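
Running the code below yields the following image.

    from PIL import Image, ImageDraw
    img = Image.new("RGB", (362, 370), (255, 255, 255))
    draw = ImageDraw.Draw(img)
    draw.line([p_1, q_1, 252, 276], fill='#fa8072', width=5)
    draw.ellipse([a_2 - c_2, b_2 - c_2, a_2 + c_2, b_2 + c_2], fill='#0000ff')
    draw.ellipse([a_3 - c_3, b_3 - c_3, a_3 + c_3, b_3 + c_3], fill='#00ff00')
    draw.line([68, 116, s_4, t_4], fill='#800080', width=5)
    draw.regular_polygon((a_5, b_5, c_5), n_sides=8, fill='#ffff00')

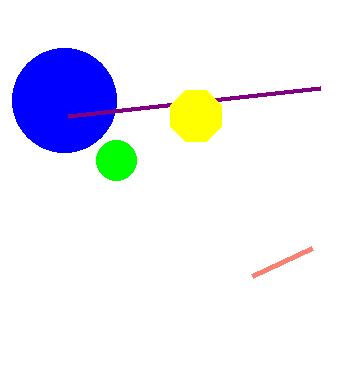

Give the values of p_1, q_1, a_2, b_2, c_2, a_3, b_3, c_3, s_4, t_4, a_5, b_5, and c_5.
p_1 = 312; q_1 = 248; a_2 = 64; b_2 = 100; c_2 = 52; a_3 = 116; b_3 = 160; c_3 = 20; s_4 = 320; t_4 = 88; a_5 = 196; b_5 = 116; c_5 = 28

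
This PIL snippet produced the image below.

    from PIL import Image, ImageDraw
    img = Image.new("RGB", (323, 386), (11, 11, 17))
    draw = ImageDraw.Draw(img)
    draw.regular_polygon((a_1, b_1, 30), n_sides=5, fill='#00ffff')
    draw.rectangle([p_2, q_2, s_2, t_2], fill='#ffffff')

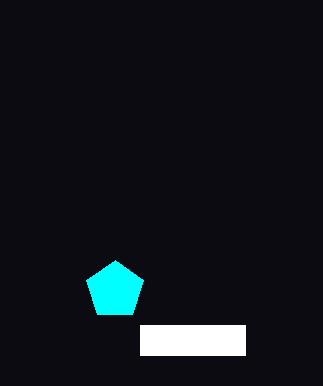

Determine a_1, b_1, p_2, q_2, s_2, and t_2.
a_1 = 115; b_1 = 290; p_2 = 140; q_2 = 325; s_2 = 245; t_2 = 355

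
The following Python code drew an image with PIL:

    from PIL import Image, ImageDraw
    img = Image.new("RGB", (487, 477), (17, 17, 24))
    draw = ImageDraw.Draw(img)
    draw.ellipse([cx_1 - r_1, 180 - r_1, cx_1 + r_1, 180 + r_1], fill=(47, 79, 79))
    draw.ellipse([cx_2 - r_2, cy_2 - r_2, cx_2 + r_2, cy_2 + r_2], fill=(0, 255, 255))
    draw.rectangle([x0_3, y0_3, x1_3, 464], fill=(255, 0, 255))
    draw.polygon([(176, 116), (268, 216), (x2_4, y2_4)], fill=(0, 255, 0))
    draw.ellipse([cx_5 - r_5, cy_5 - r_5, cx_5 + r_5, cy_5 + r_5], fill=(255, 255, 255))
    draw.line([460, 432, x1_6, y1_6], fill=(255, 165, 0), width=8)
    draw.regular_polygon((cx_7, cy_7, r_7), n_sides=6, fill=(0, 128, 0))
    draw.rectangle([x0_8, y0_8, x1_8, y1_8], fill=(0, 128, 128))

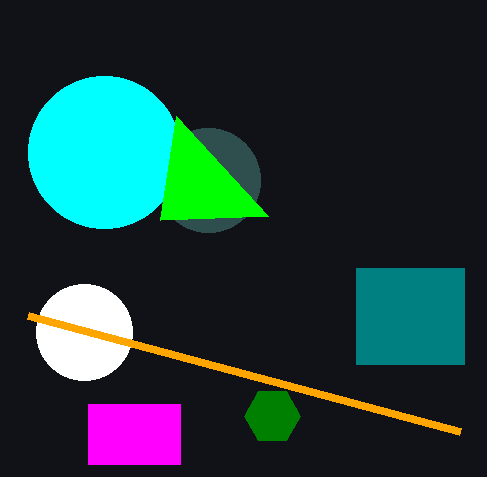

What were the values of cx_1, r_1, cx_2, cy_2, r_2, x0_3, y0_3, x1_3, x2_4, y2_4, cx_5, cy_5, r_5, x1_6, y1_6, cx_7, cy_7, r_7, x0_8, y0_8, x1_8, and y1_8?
cx_1 = 208; r_1 = 52; cx_2 = 104; cy_2 = 152; r_2 = 76; x0_3 = 88; y0_3 = 404; x1_3 = 180; x2_4 = 160; y2_4 = 220; cx_5 = 84; cy_5 = 332; r_5 = 48; x1_6 = 28; y1_6 = 316; cx_7 = 272; cy_7 = 416; r_7 = 28; x0_8 = 356; y0_8 = 268; x1_8 = 464; y1_8 = 364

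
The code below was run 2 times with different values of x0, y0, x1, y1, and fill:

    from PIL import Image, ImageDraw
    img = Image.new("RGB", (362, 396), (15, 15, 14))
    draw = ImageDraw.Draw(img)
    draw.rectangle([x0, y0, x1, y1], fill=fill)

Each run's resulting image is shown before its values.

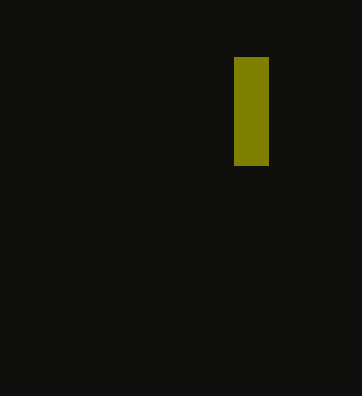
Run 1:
x0 = 234, y0 = 57, x1 = 268, y1 = 165, fill = 'olive'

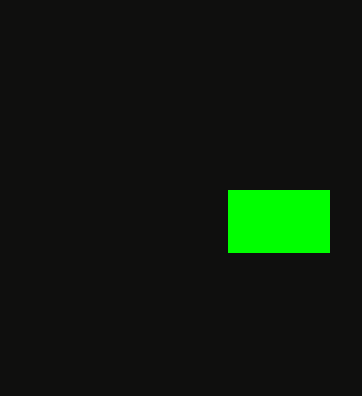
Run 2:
x0 = 228; y0 = 190; x1 = 329; y1 = 252; fill = 'lime'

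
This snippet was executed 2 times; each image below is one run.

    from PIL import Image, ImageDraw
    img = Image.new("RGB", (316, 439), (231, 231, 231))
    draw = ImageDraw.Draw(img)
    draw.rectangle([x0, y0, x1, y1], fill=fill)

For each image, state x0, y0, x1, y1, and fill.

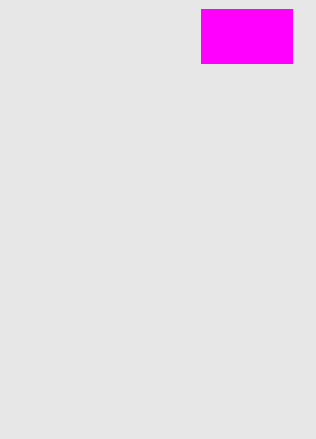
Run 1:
x0 = 201; y0 = 9; x1 = 292; y1 = 63; fill = 'magenta'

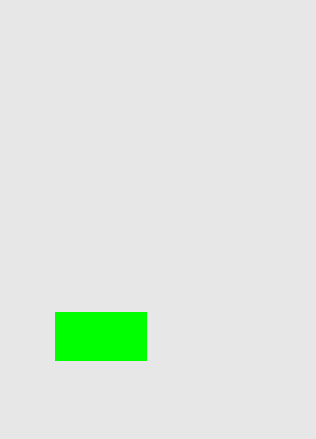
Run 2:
x0 = 55, y0 = 312, x1 = 146, y1 = 360, fill = 'lime'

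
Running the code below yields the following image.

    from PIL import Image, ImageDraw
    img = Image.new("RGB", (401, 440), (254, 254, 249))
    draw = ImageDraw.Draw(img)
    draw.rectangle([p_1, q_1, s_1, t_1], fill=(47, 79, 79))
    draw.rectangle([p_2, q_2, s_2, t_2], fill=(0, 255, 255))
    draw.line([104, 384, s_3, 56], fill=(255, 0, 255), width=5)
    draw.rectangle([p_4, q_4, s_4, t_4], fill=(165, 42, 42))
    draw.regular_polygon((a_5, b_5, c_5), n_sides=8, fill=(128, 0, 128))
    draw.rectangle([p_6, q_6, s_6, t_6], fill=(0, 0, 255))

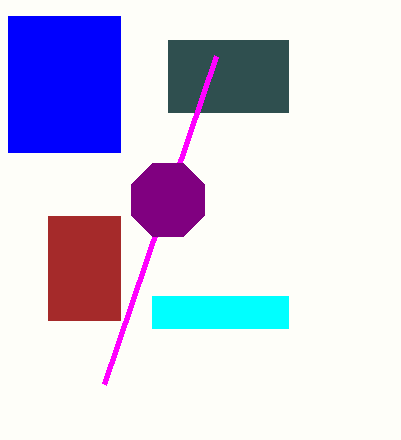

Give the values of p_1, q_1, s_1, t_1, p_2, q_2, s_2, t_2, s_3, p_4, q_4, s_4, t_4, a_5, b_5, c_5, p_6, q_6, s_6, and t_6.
p_1 = 168
q_1 = 40
s_1 = 288
t_1 = 112
p_2 = 152
q_2 = 296
s_2 = 288
t_2 = 328
s_3 = 216
p_4 = 48
q_4 = 216
s_4 = 120
t_4 = 320
a_5 = 168
b_5 = 200
c_5 = 40
p_6 = 8
q_6 = 16
s_6 = 120
t_6 = 152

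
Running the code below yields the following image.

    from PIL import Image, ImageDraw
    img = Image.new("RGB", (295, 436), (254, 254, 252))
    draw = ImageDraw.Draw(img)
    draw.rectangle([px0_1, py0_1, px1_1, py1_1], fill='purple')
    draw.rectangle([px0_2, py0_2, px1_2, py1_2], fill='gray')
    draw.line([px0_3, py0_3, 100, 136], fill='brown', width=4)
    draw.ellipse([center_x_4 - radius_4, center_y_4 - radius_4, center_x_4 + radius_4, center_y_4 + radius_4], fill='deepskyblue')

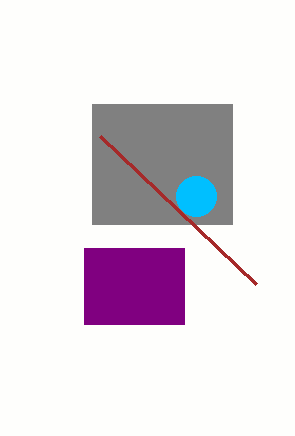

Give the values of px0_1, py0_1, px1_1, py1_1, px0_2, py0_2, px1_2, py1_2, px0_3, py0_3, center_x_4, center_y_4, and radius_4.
px0_1 = 84; py0_1 = 248; px1_1 = 184; py1_1 = 324; px0_2 = 92; py0_2 = 104; px1_2 = 232; py1_2 = 224; px0_3 = 256; py0_3 = 284; center_x_4 = 196; center_y_4 = 196; radius_4 = 20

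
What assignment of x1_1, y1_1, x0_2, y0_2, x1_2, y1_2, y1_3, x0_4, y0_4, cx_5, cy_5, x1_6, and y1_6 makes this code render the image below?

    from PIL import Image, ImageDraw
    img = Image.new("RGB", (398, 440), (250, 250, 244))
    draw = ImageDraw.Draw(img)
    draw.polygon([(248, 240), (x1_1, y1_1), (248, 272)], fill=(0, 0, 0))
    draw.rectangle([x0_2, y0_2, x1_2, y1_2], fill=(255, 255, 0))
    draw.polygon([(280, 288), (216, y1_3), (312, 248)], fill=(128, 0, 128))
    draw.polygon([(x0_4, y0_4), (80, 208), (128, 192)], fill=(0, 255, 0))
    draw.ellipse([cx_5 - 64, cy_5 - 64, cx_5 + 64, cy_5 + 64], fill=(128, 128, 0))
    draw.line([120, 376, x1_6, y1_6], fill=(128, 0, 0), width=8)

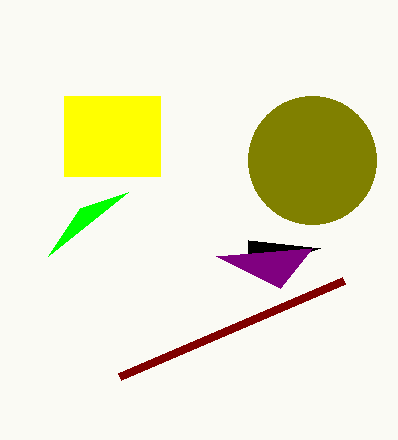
x1_1 = 320; y1_1 = 248; x0_2 = 64; y0_2 = 96; x1_2 = 160; y1_2 = 176; y1_3 = 256; x0_4 = 48; y0_4 = 256; cx_5 = 312; cy_5 = 160; x1_6 = 344; y1_6 = 280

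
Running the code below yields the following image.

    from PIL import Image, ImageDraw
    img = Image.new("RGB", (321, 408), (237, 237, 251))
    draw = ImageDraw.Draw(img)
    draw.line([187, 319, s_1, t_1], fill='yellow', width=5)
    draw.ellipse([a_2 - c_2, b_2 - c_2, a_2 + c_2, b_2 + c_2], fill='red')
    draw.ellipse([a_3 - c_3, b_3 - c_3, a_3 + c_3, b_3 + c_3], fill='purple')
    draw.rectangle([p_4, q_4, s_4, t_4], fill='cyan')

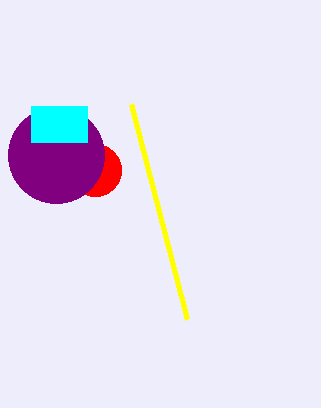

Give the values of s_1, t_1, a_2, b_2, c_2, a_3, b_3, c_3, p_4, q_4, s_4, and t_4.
s_1 = 131
t_1 = 104
a_2 = 95
b_2 = 170
c_2 = 26
a_3 = 56
b_3 = 155
c_3 = 48
p_4 = 31
q_4 = 106
s_4 = 87
t_4 = 142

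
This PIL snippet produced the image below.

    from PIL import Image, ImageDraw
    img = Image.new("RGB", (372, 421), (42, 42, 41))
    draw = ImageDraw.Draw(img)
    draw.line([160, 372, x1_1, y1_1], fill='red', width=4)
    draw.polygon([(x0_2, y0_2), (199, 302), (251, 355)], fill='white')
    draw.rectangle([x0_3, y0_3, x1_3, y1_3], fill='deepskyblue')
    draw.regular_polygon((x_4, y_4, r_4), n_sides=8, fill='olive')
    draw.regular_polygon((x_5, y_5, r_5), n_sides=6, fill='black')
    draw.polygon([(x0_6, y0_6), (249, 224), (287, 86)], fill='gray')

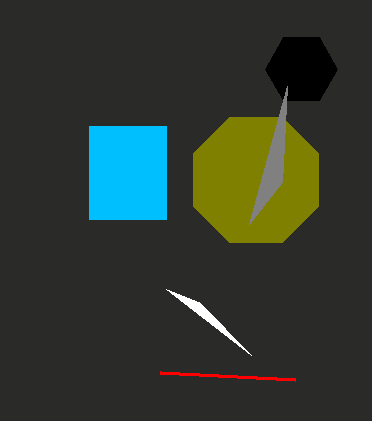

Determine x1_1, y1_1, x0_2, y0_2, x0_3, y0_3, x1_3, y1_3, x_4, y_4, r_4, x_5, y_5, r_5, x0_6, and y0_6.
x1_1 = 295; y1_1 = 379; x0_2 = 166; y0_2 = 289; x0_3 = 89; y0_3 = 126; x1_3 = 166; y1_3 = 219; x_4 = 256; y_4 = 180; r_4 = 68; x_5 = 301; y_5 = 69; r_5 = 36; x0_6 = 282; y0_6 = 182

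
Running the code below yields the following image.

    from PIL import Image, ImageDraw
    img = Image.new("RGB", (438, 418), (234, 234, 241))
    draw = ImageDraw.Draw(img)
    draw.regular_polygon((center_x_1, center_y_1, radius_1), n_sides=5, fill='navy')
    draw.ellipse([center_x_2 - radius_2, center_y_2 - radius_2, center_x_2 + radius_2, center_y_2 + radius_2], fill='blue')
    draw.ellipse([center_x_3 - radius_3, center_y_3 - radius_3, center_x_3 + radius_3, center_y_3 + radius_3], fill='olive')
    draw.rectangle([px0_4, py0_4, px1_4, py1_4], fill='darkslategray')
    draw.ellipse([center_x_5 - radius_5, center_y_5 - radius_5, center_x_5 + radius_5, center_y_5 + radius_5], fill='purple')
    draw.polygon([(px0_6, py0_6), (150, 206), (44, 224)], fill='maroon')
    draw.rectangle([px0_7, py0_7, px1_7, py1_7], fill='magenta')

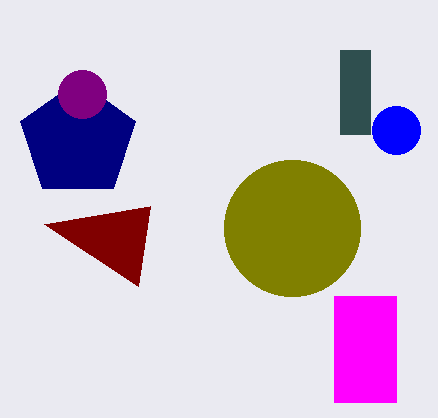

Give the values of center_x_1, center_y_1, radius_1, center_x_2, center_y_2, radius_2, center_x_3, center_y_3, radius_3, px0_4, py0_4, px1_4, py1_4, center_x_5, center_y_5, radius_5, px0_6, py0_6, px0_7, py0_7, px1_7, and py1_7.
center_x_1 = 78; center_y_1 = 140; radius_1 = 60; center_x_2 = 396; center_y_2 = 130; radius_2 = 24; center_x_3 = 292; center_y_3 = 228; radius_3 = 68; px0_4 = 340; py0_4 = 50; px1_4 = 370; py1_4 = 134; center_x_5 = 82; center_y_5 = 94; radius_5 = 24; px0_6 = 138; py0_6 = 286; px0_7 = 334; py0_7 = 296; px1_7 = 396; py1_7 = 402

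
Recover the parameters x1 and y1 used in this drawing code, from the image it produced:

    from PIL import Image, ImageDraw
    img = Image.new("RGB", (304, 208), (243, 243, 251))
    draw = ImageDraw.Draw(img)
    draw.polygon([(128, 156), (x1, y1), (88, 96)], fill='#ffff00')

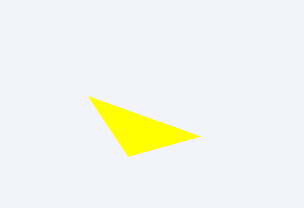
x1 = 200
y1 = 136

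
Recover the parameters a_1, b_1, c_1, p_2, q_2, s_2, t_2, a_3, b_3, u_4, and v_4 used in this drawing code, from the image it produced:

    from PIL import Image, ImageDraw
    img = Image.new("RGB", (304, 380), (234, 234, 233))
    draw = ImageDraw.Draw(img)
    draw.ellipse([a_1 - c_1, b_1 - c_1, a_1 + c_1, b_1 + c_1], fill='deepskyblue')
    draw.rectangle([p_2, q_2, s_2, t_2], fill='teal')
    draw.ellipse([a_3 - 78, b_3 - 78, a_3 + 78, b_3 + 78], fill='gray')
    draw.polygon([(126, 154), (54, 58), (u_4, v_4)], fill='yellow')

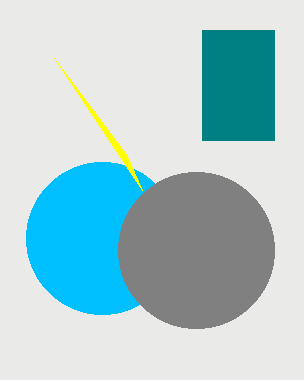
a_1 = 102; b_1 = 238; c_1 = 76; p_2 = 202; q_2 = 30; s_2 = 274; t_2 = 140; a_3 = 196; b_3 = 250; u_4 = 142; v_4 = 190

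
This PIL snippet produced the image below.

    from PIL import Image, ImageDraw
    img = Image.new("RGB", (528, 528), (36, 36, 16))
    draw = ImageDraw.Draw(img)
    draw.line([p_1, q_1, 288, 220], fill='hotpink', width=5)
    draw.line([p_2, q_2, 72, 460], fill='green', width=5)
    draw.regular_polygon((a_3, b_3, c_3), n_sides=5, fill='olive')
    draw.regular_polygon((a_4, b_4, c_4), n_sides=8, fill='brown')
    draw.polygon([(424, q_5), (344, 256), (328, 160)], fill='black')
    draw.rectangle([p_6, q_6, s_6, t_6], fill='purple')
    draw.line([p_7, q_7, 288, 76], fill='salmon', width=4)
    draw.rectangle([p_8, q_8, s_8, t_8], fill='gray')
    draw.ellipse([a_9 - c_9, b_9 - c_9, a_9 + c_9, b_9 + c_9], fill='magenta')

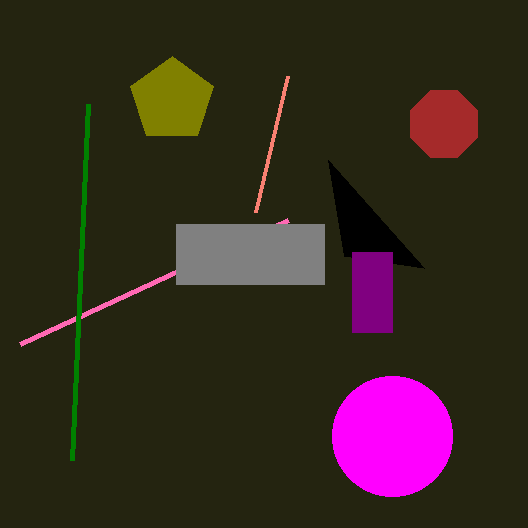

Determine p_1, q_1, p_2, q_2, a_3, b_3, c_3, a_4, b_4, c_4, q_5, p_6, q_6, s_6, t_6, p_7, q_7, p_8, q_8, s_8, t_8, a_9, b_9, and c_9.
p_1 = 20
q_1 = 344
p_2 = 88
q_2 = 104
a_3 = 172
b_3 = 100
c_3 = 44
a_4 = 444
b_4 = 124
c_4 = 36
q_5 = 268
p_6 = 352
q_6 = 252
s_6 = 392
t_6 = 332
p_7 = 256
q_7 = 212
p_8 = 176
q_8 = 224
s_8 = 324
t_8 = 284
a_9 = 392
b_9 = 436
c_9 = 60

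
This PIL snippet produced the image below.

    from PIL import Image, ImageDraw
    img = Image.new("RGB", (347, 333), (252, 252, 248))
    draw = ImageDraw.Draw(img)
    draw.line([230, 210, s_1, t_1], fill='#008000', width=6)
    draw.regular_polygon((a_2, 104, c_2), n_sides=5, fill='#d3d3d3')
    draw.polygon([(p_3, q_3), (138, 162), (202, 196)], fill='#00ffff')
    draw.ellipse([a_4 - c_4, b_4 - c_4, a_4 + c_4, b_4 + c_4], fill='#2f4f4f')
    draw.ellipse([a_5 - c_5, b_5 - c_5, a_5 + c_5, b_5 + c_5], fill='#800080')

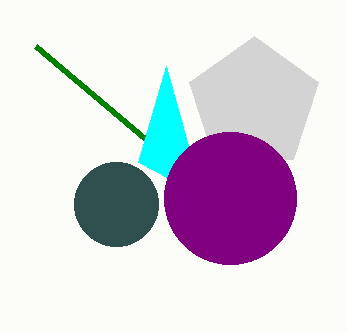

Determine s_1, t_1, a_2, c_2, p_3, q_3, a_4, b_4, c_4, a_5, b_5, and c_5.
s_1 = 36; t_1 = 46; a_2 = 254; c_2 = 68; p_3 = 166; q_3 = 66; a_4 = 116; b_4 = 204; c_4 = 42; a_5 = 230; b_5 = 198; c_5 = 66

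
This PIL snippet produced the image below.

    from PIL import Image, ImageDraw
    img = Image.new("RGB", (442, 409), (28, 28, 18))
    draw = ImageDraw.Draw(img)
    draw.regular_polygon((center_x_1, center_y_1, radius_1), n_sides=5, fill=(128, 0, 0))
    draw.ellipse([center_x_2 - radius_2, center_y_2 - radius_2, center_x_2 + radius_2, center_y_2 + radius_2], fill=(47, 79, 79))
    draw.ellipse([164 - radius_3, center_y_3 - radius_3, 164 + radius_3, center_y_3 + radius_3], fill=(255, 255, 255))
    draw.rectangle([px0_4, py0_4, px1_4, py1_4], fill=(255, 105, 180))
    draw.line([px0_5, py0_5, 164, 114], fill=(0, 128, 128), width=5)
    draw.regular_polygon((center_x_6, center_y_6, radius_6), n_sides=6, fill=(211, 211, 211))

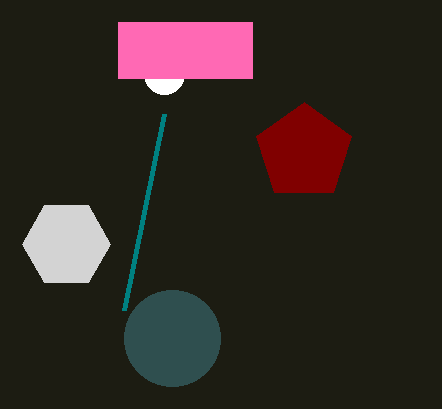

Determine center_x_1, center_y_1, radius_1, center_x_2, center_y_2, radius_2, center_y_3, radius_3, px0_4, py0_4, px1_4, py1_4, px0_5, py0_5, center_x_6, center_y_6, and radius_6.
center_x_1 = 304
center_y_1 = 152
radius_1 = 50
center_x_2 = 172
center_y_2 = 338
radius_2 = 48
center_y_3 = 74
radius_3 = 20
px0_4 = 118
py0_4 = 22
px1_4 = 252
py1_4 = 78
px0_5 = 124
py0_5 = 310
center_x_6 = 66
center_y_6 = 244
radius_6 = 44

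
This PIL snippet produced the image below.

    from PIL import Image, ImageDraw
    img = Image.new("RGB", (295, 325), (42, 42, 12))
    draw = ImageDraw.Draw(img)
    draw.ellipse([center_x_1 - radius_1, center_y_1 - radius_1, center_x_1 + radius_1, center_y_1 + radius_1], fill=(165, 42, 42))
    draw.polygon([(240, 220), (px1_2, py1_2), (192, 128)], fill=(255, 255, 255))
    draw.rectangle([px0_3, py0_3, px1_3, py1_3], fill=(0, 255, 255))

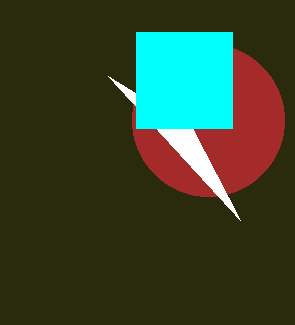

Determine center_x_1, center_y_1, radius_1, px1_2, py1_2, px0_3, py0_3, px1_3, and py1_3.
center_x_1 = 208; center_y_1 = 120; radius_1 = 76; px1_2 = 108; py1_2 = 76; px0_3 = 136; py0_3 = 32; px1_3 = 232; py1_3 = 128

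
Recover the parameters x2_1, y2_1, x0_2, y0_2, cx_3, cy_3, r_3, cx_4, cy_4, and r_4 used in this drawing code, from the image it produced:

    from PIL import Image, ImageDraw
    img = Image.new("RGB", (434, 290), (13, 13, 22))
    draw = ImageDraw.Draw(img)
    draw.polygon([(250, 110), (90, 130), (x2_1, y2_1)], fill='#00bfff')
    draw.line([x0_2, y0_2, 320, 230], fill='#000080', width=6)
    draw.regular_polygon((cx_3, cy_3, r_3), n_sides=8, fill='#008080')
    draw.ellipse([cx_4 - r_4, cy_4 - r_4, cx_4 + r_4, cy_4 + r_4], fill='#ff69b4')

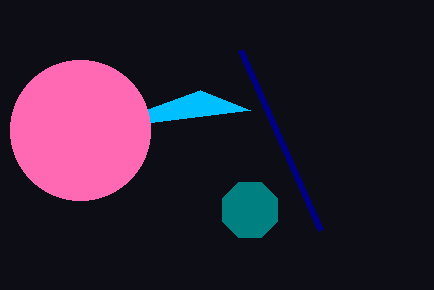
x2_1 = 200
y2_1 = 90
x0_2 = 240
y0_2 = 50
cx_3 = 250
cy_3 = 210
r_3 = 30
cx_4 = 80
cy_4 = 130
r_4 = 70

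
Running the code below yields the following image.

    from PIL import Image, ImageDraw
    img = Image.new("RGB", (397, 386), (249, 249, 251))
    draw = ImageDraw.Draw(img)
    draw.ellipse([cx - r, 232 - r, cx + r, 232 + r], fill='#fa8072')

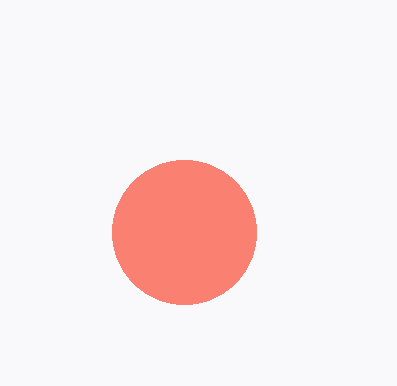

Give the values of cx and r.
cx = 184; r = 72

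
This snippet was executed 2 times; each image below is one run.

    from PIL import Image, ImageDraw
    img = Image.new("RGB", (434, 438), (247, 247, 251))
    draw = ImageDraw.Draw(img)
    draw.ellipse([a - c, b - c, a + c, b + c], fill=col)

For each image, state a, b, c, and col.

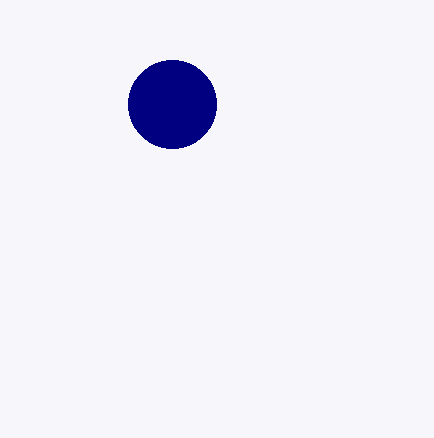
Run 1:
a = 172
b = 104
c = 44
col = 'navy'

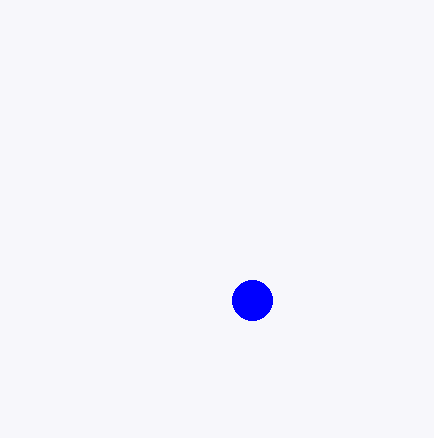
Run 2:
a = 252
b = 300
c = 20
col = 'blue'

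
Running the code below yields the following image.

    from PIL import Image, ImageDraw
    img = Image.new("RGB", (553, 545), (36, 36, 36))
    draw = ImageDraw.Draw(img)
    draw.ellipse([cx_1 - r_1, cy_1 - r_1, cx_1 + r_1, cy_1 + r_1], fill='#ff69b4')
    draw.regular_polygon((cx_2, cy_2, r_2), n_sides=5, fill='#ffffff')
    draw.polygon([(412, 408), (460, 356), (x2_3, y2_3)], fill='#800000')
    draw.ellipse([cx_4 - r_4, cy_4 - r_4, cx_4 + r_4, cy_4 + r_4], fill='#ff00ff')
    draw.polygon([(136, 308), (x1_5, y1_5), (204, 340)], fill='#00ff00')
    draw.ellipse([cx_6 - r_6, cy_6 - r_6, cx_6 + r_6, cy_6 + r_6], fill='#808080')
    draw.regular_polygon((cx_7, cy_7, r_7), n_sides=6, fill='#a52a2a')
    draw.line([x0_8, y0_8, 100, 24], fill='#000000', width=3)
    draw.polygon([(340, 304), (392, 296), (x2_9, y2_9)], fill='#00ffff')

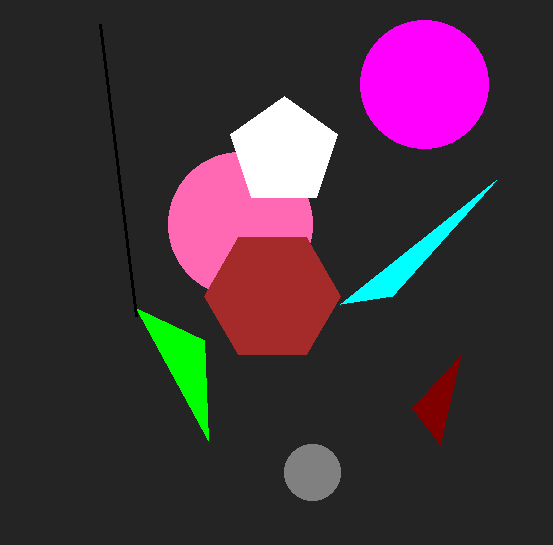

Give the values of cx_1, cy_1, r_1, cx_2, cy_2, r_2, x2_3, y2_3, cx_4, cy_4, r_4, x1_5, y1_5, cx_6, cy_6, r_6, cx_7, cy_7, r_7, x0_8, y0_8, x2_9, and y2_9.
cx_1 = 240
cy_1 = 224
r_1 = 72
cx_2 = 284
cy_2 = 152
r_2 = 56
x2_3 = 440
y2_3 = 444
cx_4 = 424
cy_4 = 84
r_4 = 64
x1_5 = 208
y1_5 = 440
cx_6 = 312
cy_6 = 472
r_6 = 28
cx_7 = 272
cy_7 = 296
r_7 = 68
x0_8 = 136
y0_8 = 316
x2_9 = 496
y2_9 = 180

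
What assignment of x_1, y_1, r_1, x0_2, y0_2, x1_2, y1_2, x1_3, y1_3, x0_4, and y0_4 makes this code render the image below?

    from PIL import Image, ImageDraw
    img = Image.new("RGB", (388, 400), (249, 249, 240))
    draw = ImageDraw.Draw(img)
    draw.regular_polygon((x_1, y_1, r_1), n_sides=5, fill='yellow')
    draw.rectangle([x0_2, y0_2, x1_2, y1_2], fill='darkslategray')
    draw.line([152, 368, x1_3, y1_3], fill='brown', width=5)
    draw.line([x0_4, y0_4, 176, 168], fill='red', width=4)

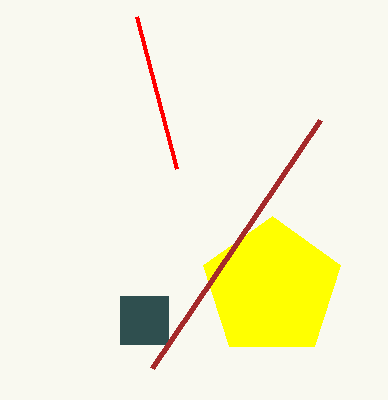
x_1 = 272; y_1 = 288; r_1 = 72; x0_2 = 120; y0_2 = 296; x1_2 = 168; y1_2 = 344; x1_3 = 320; y1_3 = 120; x0_4 = 136; y0_4 = 16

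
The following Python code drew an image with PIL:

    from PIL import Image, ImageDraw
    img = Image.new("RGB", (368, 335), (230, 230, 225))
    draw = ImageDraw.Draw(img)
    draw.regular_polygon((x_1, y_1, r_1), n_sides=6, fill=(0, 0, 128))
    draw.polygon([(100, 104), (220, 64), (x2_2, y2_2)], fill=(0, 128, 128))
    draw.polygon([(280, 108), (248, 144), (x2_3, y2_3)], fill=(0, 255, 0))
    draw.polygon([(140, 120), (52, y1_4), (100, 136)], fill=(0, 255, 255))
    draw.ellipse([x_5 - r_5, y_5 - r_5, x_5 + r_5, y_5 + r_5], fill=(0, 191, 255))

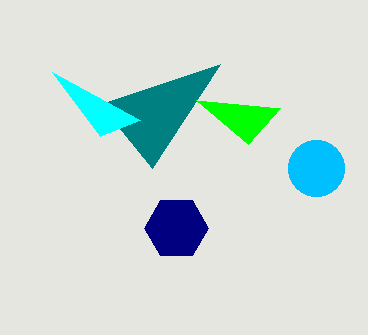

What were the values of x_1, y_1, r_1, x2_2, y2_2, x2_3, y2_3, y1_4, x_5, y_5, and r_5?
x_1 = 176; y_1 = 228; r_1 = 32; x2_2 = 152; y2_2 = 168; x2_3 = 196; y2_3 = 100; y1_4 = 72; x_5 = 316; y_5 = 168; r_5 = 28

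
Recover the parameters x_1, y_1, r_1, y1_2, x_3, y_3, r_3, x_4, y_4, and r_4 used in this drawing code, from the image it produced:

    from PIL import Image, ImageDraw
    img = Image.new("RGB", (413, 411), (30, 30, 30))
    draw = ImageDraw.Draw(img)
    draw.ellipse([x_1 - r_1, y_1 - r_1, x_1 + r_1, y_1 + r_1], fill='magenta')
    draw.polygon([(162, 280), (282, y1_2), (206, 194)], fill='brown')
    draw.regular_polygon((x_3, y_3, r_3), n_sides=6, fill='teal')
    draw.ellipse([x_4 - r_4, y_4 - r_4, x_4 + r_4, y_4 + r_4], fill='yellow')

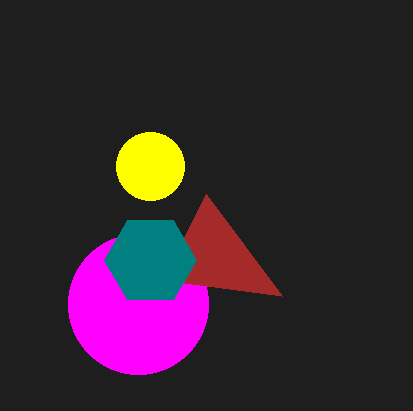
x_1 = 138, y_1 = 304, r_1 = 70, y1_2 = 296, x_3 = 150, y_3 = 260, r_3 = 46, x_4 = 150, y_4 = 166, r_4 = 34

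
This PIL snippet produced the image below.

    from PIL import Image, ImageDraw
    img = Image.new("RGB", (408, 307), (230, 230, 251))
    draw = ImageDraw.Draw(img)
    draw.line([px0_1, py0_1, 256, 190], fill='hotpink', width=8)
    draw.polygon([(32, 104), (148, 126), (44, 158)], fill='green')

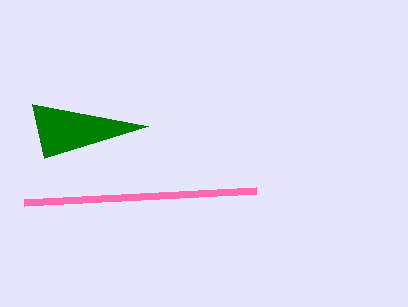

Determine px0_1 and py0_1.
px0_1 = 24; py0_1 = 202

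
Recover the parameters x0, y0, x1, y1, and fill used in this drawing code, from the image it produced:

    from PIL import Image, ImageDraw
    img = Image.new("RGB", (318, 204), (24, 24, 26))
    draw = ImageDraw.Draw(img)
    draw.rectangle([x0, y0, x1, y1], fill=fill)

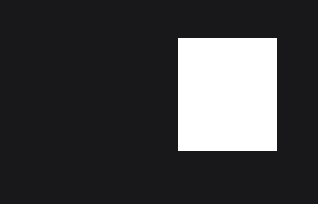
x0 = 178
y0 = 38
x1 = 276
y1 = 150
fill = 'white'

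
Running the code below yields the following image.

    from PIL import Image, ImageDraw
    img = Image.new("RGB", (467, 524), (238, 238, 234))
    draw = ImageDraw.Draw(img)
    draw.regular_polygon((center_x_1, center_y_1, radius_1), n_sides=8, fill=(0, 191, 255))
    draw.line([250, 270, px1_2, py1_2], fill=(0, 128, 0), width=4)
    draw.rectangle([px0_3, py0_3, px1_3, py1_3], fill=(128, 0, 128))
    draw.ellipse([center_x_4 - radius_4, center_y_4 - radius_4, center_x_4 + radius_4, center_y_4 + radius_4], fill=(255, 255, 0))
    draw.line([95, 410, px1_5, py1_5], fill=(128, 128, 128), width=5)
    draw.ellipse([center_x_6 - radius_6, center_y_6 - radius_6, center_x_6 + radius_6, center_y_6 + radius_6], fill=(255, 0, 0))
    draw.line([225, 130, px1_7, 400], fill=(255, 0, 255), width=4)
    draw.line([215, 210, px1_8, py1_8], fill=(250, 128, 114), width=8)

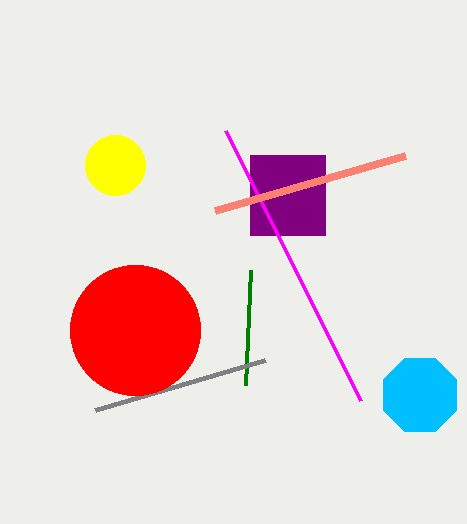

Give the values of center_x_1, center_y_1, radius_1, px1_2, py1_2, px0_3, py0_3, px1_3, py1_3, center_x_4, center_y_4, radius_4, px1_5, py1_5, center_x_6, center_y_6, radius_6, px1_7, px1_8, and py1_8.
center_x_1 = 420
center_y_1 = 395
radius_1 = 40
px1_2 = 245
py1_2 = 385
px0_3 = 250
py0_3 = 155
px1_3 = 325
py1_3 = 235
center_x_4 = 115
center_y_4 = 165
radius_4 = 30
px1_5 = 265
py1_5 = 360
center_x_6 = 135
center_y_6 = 330
radius_6 = 65
px1_7 = 360
px1_8 = 405
py1_8 = 155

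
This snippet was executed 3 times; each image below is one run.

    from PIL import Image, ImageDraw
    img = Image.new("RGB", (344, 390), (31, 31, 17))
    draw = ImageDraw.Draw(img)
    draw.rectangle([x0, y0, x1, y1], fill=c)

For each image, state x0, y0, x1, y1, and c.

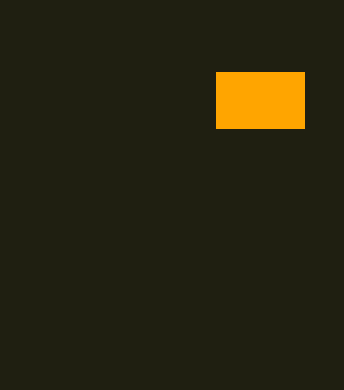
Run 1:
x0 = 216; y0 = 72; x1 = 304; y1 = 128; c = 'orange'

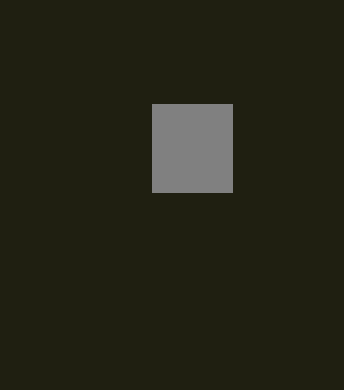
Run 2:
x0 = 152
y0 = 104
x1 = 232
y1 = 192
c = 'gray'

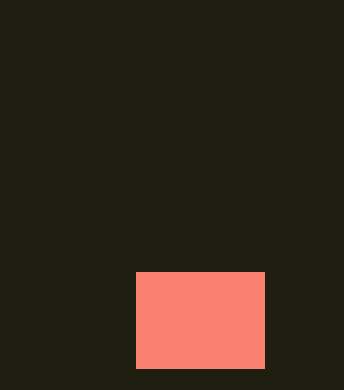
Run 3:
x0 = 136, y0 = 272, x1 = 264, y1 = 368, c = 'salmon'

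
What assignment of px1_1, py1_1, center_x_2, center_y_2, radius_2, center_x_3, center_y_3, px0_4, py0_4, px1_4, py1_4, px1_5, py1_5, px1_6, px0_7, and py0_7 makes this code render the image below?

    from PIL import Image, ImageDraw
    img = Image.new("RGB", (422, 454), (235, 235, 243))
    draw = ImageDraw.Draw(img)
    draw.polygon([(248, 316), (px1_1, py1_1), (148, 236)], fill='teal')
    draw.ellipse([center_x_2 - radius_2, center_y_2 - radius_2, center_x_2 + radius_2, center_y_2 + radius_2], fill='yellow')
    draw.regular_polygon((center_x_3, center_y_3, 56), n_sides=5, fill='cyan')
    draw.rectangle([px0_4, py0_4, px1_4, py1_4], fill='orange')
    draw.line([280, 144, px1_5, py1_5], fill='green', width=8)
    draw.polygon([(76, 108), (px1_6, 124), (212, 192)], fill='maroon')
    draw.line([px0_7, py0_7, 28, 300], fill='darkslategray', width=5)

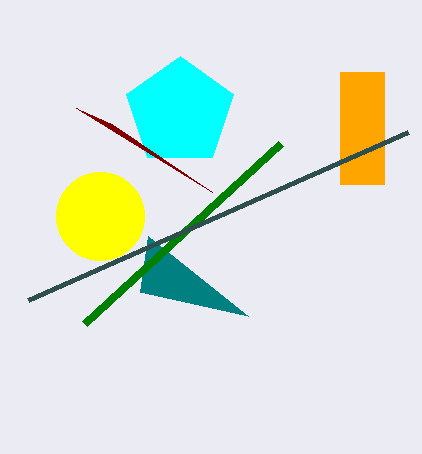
px1_1 = 140, py1_1 = 292, center_x_2 = 100, center_y_2 = 216, radius_2 = 44, center_x_3 = 180, center_y_3 = 112, px0_4 = 340, py0_4 = 72, px1_4 = 384, py1_4 = 184, px1_5 = 84, py1_5 = 324, px1_6 = 112, px0_7 = 408, py0_7 = 132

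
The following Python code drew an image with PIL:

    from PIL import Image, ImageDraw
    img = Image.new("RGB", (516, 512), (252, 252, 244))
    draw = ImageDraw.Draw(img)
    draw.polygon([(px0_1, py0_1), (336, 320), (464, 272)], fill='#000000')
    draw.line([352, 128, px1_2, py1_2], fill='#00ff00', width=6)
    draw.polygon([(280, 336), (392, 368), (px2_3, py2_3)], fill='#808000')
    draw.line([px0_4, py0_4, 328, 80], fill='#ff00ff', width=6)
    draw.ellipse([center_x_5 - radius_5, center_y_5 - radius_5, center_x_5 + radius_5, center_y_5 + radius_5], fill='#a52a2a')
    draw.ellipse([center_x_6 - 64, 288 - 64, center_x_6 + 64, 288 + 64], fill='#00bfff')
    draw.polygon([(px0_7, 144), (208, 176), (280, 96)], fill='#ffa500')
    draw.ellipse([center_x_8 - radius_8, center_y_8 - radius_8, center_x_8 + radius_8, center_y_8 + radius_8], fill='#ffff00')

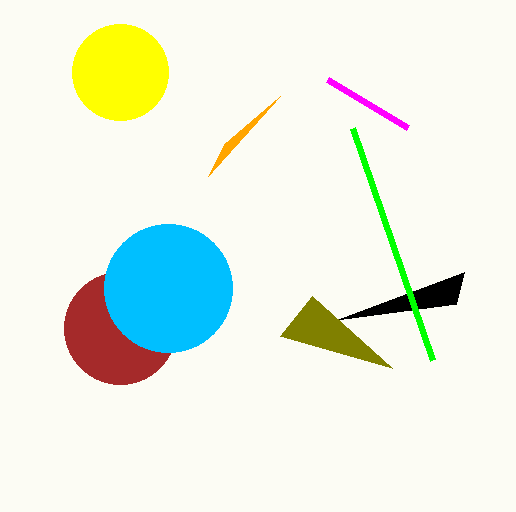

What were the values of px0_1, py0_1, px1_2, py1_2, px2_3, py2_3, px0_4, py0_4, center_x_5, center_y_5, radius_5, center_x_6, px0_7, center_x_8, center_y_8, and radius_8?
px0_1 = 456
py0_1 = 304
px1_2 = 432
py1_2 = 360
px2_3 = 312
py2_3 = 296
px0_4 = 408
py0_4 = 128
center_x_5 = 120
center_y_5 = 328
radius_5 = 56
center_x_6 = 168
px0_7 = 224
center_x_8 = 120
center_y_8 = 72
radius_8 = 48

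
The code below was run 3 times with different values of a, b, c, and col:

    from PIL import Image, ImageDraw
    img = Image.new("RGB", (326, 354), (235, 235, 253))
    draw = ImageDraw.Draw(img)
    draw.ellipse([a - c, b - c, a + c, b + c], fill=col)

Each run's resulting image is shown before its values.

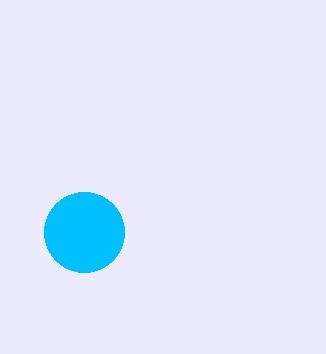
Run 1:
a = 84
b = 232
c = 40
col = 'deepskyblue'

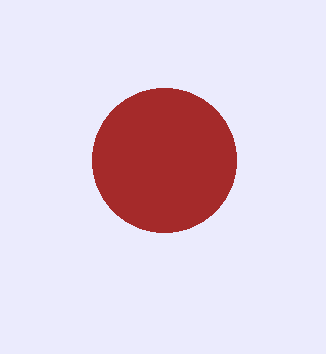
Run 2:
a = 164, b = 160, c = 72, col = 'brown'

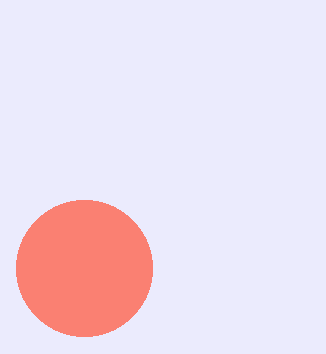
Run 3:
a = 84, b = 268, c = 68, col = 'salmon'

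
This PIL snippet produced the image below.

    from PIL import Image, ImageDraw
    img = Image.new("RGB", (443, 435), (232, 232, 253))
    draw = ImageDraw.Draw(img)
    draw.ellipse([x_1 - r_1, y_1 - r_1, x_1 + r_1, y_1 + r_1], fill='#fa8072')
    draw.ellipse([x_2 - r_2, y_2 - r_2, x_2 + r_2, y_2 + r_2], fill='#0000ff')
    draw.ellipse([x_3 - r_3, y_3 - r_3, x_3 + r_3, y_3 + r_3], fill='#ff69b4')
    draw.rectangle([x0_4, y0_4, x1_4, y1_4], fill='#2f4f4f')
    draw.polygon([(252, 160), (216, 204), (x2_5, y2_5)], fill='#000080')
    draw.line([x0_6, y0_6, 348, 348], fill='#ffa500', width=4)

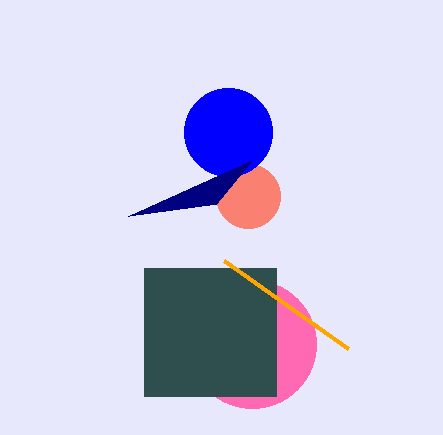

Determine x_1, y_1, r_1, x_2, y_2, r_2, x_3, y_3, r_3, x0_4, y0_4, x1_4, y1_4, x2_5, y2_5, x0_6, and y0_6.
x_1 = 248; y_1 = 196; r_1 = 32; x_2 = 228; y_2 = 132; r_2 = 44; x_3 = 252; y_3 = 344; r_3 = 64; x0_4 = 144; y0_4 = 268; x1_4 = 276; y1_4 = 396; x2_5 = 128; y2_5 = 216; x0_6 = 224; y0_6 = 260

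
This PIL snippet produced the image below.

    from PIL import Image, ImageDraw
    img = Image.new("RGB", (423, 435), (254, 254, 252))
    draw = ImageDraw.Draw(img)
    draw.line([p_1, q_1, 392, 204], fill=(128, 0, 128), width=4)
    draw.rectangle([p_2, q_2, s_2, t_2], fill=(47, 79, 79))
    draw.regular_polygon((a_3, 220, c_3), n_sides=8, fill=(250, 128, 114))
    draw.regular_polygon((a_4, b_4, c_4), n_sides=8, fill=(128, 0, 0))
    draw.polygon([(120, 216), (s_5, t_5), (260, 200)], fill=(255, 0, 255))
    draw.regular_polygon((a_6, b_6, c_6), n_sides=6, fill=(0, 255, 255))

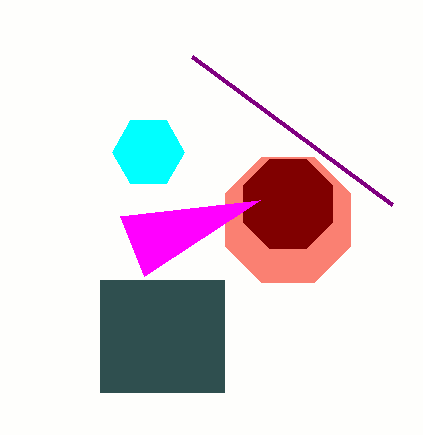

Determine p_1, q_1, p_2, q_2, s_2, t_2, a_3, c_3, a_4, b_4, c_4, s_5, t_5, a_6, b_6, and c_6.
p_1 = 192, q_1 = 56, p_2 = 100, q_2 = 280, s_2 = 224, t_2 = 392, a_3 = 288, c_3 = 68, a_4 = 288, b_4 = 204, c_4 = 48, s_5 = 144, t_5 = 276, a_6 = 148, b_6 = 152, c_6 = 36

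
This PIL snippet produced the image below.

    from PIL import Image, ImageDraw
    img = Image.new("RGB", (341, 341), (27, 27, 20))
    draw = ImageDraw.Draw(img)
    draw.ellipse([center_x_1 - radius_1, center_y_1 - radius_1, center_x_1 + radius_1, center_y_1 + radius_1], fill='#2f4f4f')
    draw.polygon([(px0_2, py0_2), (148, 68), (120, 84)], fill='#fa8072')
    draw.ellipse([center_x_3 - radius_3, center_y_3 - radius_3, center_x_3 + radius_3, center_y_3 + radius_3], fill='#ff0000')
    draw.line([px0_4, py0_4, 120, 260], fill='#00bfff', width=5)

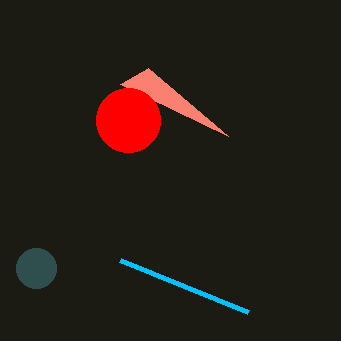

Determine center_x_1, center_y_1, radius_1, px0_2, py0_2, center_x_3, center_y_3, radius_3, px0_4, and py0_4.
center_x_1 = 36, center_y_1 = 268, radius_1 = 20, px0_2 = 228, py0_2 = 136, center_x_3 = 128, center_y_3 = 120, radius_3 = 32, px0_4 = 248, py0_4 = 312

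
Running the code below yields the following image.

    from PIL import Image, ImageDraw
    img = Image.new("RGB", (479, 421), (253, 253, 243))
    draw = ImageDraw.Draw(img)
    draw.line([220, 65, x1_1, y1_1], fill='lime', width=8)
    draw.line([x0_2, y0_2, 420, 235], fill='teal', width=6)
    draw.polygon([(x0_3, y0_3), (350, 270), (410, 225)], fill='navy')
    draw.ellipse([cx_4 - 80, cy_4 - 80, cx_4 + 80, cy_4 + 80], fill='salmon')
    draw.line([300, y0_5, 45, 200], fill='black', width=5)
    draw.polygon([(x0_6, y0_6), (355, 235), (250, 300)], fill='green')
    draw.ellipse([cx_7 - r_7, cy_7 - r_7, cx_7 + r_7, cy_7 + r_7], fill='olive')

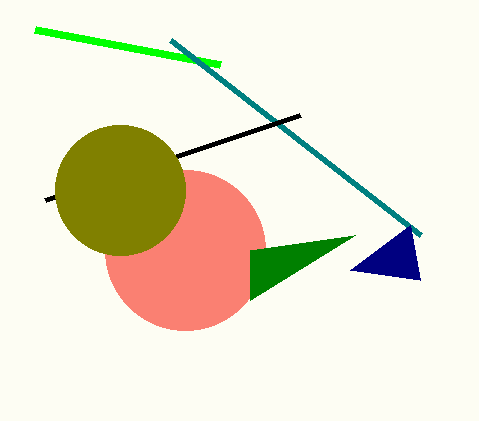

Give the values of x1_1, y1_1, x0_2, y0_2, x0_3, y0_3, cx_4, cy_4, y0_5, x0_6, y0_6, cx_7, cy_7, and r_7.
x1_1 = 35, y1_1 = 30, x0_2 = 170, y0_2 = 40, x0_3 = 420, y0_3 = 280, cx_4 = 185, cy_4 = 250, y0_5 = 115, x0_6 = 250, y0_6 = 250, cx_7 = 120, cy_7 = 190, r_7 = 65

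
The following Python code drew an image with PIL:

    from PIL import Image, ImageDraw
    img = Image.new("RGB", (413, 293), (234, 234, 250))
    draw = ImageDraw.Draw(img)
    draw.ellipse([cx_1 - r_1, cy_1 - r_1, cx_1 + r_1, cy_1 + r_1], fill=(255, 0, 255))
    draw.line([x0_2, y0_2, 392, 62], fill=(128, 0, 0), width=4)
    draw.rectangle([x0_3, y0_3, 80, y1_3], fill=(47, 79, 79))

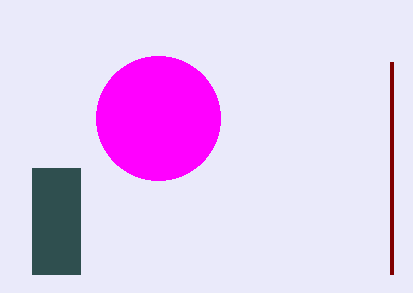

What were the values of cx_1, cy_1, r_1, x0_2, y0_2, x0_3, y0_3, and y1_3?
cx_1 = 158; cy_1 = 118; r_1 = 62; x0_2 = 392; y0_2 = 274; x0_3 = 32; y0_3 = 168; y1_3 = 274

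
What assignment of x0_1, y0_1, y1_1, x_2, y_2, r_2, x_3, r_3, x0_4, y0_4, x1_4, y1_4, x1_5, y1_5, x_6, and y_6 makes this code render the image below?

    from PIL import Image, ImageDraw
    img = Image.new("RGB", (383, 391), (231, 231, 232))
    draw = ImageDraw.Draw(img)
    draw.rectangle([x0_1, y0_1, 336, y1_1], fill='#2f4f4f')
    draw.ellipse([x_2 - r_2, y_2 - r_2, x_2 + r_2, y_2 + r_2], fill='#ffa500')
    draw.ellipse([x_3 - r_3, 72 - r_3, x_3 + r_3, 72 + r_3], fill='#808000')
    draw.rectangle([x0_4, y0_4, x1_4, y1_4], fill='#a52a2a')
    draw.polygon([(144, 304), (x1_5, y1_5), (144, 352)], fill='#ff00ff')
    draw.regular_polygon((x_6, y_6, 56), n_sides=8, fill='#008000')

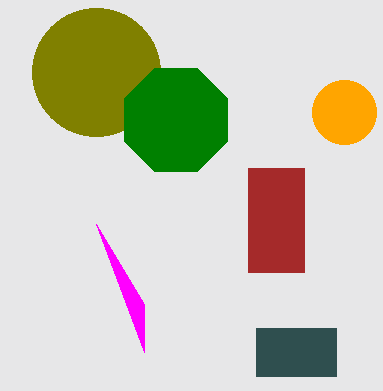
x0_1 = 256
y0_1 = 328
y1_1 = 376
x_2 = 344
y_2 = 112
r_2 = 32
x_3 = 96
r_3 = 64
x0_4 = 248
y0_4 = 168
x1_4 = 304
y1_4 = 272
x1_5 = 96
y1_5 = 224
x_6 = 176
y_6 = 120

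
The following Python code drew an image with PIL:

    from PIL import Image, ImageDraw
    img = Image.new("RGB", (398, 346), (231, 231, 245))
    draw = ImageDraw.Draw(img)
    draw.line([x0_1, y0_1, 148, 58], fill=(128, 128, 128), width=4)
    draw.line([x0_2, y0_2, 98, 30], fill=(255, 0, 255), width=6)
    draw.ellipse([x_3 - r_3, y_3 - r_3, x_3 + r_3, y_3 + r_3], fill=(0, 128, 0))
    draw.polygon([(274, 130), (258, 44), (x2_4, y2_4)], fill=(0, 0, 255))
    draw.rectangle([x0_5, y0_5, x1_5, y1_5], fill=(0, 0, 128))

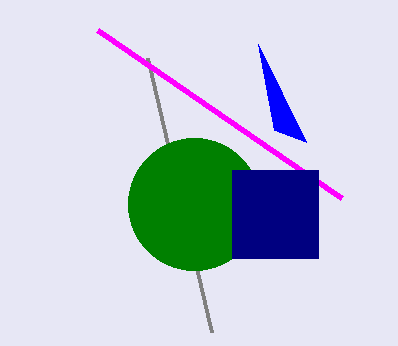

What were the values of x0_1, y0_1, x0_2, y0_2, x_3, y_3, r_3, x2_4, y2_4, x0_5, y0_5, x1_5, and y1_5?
x0_1 = 212
y0_1 = 332
x0_2 = 342
y0_2 = 198
x_3 = 194
y_3 = 204
r_3 = 66
x2_4 = 306
y2_4 = 142
x0_5 = 232
y0_5 = 170
x1_5 = 318
y1_5 = 258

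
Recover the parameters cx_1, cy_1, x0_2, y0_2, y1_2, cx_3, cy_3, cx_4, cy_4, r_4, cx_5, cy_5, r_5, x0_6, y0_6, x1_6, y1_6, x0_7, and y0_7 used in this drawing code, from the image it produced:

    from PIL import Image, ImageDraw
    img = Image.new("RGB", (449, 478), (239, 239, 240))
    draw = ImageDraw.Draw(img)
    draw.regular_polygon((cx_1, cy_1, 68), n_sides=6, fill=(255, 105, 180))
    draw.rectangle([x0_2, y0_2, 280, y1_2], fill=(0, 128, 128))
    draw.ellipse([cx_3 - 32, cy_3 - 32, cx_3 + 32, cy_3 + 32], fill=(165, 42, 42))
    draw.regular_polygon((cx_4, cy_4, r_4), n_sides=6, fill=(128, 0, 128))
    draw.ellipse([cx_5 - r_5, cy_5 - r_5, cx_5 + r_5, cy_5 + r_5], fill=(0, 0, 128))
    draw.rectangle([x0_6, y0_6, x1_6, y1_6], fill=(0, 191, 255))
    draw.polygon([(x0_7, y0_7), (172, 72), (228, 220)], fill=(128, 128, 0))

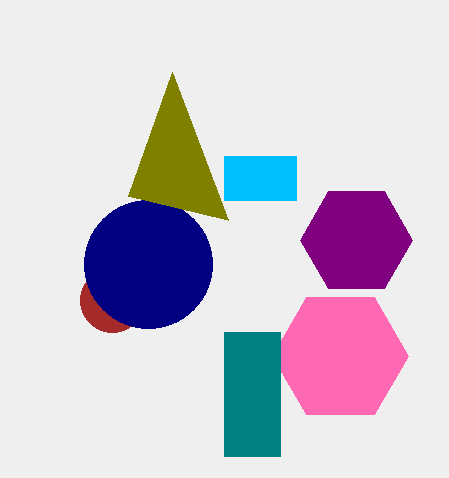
cx_1 = 340, cy_1 = 356, x0_2 = 224, y0_2 = 332, y1_2 = 456, cx_3 = 112, cy_3 = 300, cx_4 = 356, cy_4 = 240, r_4 = 56, cx_5 = 148, cy_5 = 264, r_5 = 64, x0_6 = 224, y0_6 = 156, x1_6 = 296, y1_6 = 200, x0_7 = 128, y0_7 = 196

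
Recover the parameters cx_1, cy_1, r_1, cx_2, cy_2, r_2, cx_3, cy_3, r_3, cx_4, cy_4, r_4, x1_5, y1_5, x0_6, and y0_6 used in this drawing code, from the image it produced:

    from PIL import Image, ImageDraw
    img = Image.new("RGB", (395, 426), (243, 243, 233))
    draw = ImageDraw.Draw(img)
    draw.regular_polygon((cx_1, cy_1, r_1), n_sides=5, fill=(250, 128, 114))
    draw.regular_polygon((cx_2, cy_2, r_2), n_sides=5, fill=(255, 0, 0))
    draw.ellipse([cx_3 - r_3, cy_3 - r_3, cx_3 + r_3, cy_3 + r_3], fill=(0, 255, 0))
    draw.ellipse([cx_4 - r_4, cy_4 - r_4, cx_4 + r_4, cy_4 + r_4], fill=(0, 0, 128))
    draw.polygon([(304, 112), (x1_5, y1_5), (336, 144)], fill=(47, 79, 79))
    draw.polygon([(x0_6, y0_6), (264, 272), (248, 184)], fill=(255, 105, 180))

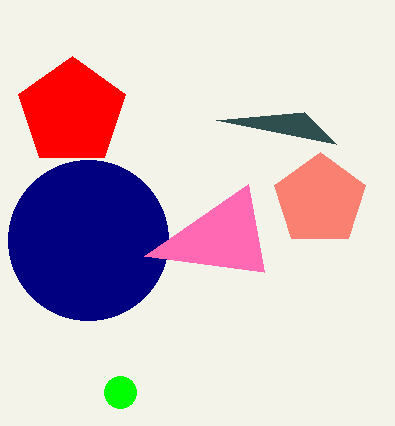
cx_1 = 320; cy_1 = 200; r_1 = 48; cx_2 = 72; cy_2 = 112; r_2 = 56; cx_3 = 120; cy_3 = 392; r_3 = 16; cx_4 = 88; cy_4 = 240; r_4 = 80; x1_5 = 216; y1_5 = 120; x0_6 = 144; y0_6 = 256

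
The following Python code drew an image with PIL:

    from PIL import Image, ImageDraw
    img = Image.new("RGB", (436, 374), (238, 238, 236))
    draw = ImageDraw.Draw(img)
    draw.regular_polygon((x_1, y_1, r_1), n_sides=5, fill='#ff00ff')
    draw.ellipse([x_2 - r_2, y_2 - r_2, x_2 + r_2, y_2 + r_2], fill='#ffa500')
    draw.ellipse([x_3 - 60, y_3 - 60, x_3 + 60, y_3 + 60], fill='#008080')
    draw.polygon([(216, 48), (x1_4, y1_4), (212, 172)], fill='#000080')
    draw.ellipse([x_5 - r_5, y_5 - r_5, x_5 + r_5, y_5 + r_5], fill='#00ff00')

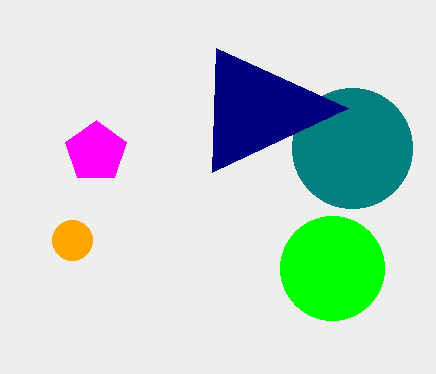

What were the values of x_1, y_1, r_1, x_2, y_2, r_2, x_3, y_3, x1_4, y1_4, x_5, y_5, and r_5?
x_1 = 96; y_1 = 152; r_1 = 32; x_2 = 72; y_2 = 240; r_2 = 20; x_3 = 352; y_3 = 148; x1_4 = 348; y1_4 = 108; x_5 = 332; y_5 = 268; r_5 = 52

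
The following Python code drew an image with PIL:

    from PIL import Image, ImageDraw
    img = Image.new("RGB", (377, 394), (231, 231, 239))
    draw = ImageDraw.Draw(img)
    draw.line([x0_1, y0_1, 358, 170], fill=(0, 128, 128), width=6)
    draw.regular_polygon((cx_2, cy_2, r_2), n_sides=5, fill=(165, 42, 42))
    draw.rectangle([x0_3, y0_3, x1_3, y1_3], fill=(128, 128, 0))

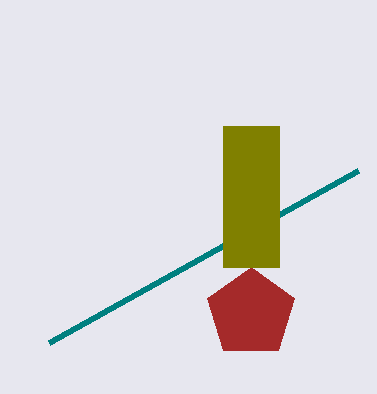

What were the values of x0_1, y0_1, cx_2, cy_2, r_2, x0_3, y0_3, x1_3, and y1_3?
x0_1 = 49; y0_1 = 342; cx_2 = 251; cy_2 = 313; r_2 = 46; x0_3 = 223; y0_3 = 126; x1_3 = 279; y1_3 = 267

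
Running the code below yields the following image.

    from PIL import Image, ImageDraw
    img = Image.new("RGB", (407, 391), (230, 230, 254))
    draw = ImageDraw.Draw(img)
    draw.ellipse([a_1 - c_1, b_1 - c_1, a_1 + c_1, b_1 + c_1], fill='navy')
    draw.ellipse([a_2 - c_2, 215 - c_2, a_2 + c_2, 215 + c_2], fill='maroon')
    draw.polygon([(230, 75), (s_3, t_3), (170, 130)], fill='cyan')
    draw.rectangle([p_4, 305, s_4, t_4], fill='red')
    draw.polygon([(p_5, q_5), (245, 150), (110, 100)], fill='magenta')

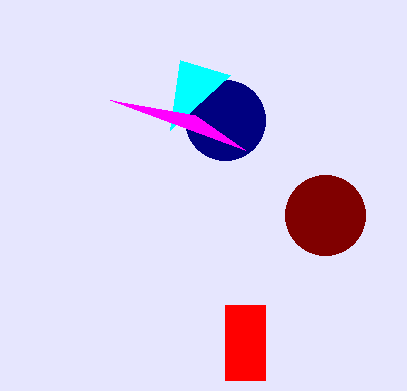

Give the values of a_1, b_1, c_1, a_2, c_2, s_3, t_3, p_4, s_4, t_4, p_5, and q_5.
a_1 = 225; b_1 = 120; c_1 = 40; a_2 = 325; c_2 = 40; s_3 = 180; t_3 = 60; p_4 = 225; s_4 = 265; t_4 = 380; p_5 = 195; q_5 = 115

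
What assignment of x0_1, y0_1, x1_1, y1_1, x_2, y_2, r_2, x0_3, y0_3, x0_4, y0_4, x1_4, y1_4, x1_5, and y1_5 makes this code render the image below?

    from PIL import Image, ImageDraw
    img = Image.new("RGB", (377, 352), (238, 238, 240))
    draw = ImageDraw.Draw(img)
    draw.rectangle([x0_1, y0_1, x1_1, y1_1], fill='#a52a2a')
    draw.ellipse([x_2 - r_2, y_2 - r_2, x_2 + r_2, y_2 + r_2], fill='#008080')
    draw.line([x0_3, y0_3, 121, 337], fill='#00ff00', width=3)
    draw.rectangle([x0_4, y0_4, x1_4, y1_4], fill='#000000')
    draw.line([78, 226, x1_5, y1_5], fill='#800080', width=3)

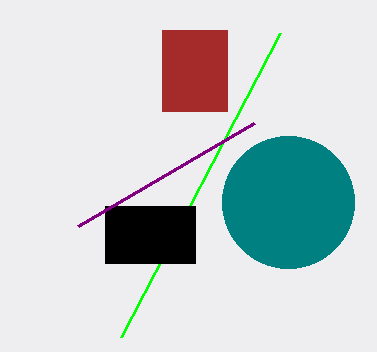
x0_1 = 162, y0_1 = 30, x1_1 = 227, y1_1 = 111, x_2 = 288, y_2 = 202, r_2 = 66, x0_3 = 280, y0_3 = 33, x0_4 = 105, y0_4 = 206, x1_4 = 195, y1_4 = 263, x1_5 = 254, y1_5 = 123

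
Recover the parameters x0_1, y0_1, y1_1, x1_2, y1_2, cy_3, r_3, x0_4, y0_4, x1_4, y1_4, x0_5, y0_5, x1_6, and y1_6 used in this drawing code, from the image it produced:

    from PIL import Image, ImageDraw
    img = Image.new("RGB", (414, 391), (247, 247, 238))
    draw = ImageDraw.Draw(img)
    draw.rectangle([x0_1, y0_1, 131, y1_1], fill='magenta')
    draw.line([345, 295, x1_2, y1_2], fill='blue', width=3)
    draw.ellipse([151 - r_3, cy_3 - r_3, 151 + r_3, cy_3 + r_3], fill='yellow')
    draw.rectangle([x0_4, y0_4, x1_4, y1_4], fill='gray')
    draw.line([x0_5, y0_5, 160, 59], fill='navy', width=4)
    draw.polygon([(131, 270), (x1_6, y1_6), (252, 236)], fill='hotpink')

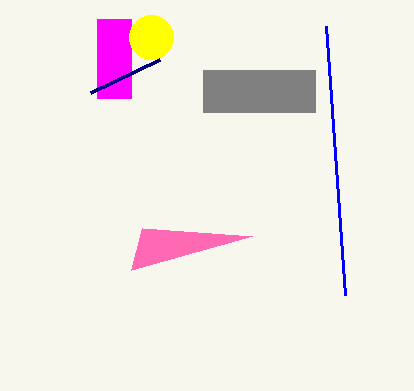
x0_1 = 97; y0_1 = 19; y1_1 = 98; x1_2 = 326; y1_2 = 26; cy_3 = 37; r_3 = 22; x0_4 = 203; y0_4 = 70; x1_4 = 315; y1_4 = 112; x0_5 = 91; y0_5 = 92; x1_6 = 142; y1_6 = 228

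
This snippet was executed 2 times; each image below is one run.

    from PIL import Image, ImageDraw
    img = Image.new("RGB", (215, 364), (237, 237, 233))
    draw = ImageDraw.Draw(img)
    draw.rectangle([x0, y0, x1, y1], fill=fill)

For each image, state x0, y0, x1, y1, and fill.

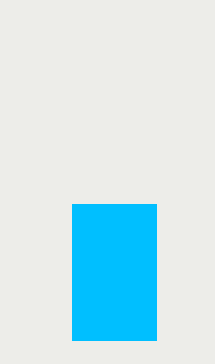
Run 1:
x0 = 72, y0 = 204, x1 = 156, y1 = 340, fill = 'deepskyblue'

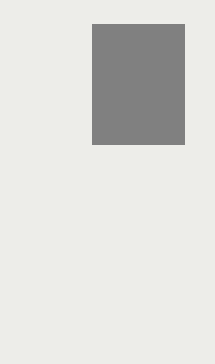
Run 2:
x0 = 92
y0 = 24
x1 = 184
y1 = 144
fill = 'gray'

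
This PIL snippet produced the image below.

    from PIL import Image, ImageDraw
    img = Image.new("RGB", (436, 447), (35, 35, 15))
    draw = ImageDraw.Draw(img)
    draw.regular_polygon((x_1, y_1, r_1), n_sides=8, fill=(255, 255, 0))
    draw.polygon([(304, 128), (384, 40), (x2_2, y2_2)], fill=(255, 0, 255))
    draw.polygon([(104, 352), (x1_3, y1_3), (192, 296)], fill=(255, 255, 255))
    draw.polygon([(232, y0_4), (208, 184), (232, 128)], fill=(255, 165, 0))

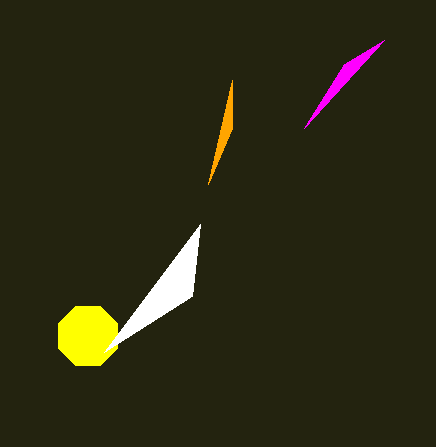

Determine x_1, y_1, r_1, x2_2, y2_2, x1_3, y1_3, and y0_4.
x_1 = 88, y_1 = 336, r_1 = 32, x2_2 = 344, y2_2 = 64, x1_3 = 200, y1_3 = 224, y0_4 = 80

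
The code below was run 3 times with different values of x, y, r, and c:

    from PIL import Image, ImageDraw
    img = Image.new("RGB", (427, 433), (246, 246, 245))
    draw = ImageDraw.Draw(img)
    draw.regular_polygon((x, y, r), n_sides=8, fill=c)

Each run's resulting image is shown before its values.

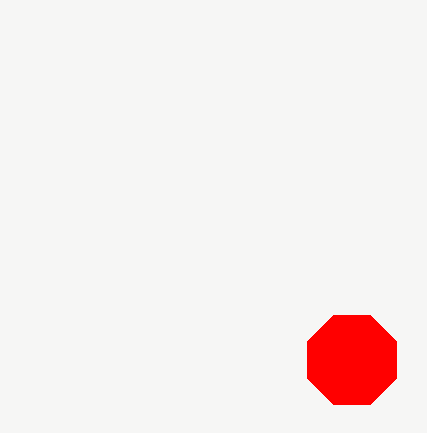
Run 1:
x = 352, y = 360, r = 48, c = 'red'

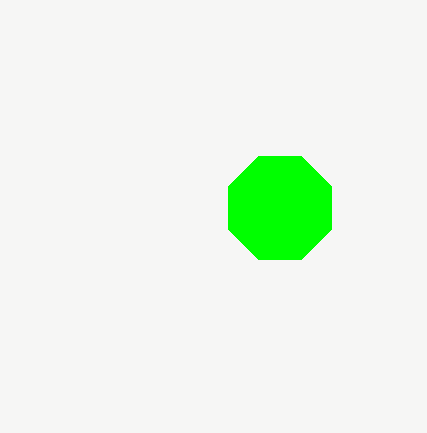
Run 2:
x = 280
y = 208
r = 56
c = 'lime'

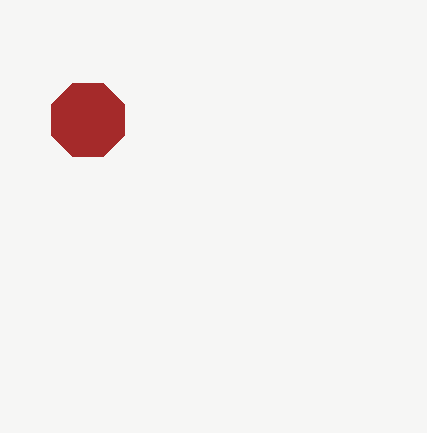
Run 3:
x = 88; y = 120; r = 40; c = 'brown'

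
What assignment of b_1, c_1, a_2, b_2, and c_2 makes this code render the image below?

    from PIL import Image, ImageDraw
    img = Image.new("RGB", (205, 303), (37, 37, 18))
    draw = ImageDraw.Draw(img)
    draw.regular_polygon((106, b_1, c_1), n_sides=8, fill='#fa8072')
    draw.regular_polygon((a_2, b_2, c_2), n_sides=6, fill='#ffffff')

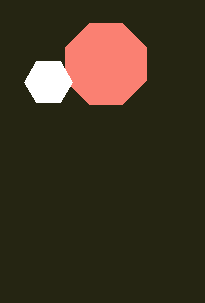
b_1 = 64, c_1 = 44, a_2 = 48, b_2 = 82, c_2 = 24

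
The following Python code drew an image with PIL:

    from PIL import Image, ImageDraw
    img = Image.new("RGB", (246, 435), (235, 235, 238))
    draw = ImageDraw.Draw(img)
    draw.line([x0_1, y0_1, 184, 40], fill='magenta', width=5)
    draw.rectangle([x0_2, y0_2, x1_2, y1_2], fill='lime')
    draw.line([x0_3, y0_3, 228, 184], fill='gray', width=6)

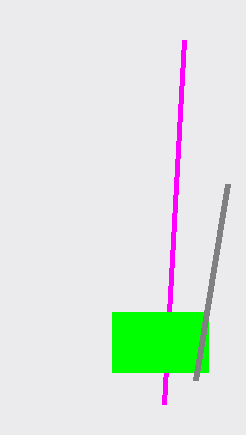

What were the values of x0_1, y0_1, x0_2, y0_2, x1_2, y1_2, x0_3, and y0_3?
x0_1 = 164; y0_1 = 404; x0_2 = 112; y0_2 = 312; x1_2 = 208; y1_2 = 372; x0_3 = 196; y0_3 = 380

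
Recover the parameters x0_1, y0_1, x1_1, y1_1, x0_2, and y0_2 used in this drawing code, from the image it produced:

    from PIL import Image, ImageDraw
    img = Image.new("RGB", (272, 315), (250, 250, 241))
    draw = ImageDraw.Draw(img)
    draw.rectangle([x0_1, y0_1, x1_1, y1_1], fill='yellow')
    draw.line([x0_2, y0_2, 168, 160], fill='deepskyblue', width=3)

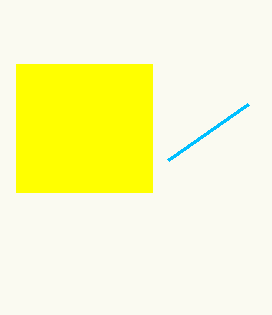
x0_1 = 16, y0_1 = 64, x1_1 = 152, y1_1 = 192, x0_2 = 248, y0_2 = 104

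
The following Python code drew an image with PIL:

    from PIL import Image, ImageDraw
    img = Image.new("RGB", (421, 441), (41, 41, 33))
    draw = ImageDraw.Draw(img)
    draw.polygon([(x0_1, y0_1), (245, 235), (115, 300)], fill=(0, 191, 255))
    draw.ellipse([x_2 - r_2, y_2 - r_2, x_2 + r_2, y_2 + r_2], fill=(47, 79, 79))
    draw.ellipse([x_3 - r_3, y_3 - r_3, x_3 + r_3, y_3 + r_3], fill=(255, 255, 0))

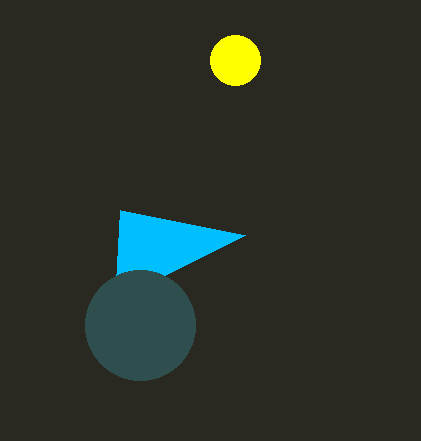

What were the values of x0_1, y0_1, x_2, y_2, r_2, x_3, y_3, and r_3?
x0_1 = 120, y0_1 = 210, x_2 = 140, y_2 = 325, r_2 = 55, x_3 = 235, y_3 = 60, r_3 = 25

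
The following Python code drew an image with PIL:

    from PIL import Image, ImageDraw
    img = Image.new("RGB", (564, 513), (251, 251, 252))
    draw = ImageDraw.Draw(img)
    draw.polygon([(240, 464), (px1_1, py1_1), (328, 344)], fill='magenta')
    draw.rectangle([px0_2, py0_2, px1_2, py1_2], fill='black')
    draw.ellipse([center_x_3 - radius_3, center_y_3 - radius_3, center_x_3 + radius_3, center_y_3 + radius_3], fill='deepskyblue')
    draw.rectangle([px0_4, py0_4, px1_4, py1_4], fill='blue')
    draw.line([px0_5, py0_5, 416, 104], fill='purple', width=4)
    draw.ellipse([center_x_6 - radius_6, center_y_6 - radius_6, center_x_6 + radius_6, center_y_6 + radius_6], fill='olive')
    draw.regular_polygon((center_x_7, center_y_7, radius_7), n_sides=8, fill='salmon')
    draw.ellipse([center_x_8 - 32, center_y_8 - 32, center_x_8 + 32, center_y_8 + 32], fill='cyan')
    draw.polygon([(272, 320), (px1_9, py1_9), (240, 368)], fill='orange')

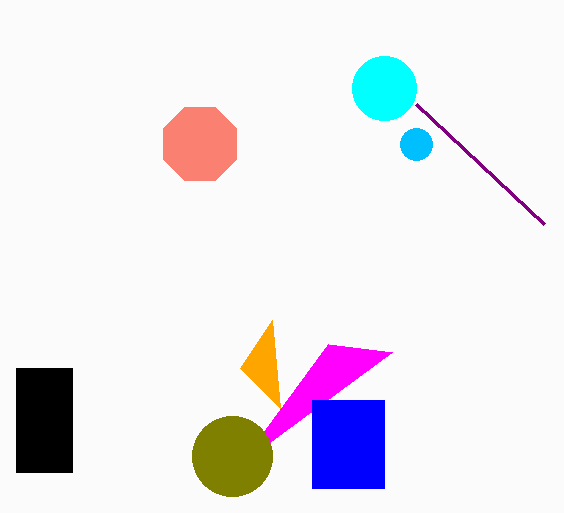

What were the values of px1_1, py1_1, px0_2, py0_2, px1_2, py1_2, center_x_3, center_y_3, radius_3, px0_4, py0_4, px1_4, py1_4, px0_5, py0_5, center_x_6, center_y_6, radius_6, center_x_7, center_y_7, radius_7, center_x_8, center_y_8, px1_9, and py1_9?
px1_1 = 392, py1_1 = 352, px0_2 = 16, py0_2 = 368, px1_2 = 72, py1_2 = 472, center_x_3 = 416, center_y_3 = 144, radius_3 = 16, px0_4 = 312, py0_4 = 400, px1_4 = 384, py1_4 = 488, px0_5 = 544, py0_5 = 224, center_x_6 = 232, center_y_6 = 456, radius_6 = 40, center_x_7 = 200, center_y_7 = 144, radius_7 = 40, center_x_8 = 384, center_y_8 = 88, px1_9 = 280, py1_9 = 408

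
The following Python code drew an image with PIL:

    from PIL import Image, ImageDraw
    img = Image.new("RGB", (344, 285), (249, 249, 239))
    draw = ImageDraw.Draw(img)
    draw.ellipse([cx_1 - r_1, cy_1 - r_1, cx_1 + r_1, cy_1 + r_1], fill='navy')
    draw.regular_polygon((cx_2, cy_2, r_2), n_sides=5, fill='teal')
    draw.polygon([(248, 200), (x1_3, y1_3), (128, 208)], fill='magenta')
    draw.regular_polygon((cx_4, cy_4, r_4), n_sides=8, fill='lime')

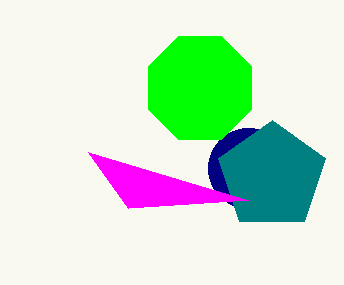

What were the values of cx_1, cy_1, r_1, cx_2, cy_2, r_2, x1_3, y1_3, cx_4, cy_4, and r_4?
cx_1 = 248, cy_1 = 168, r_1 = 40, cx_2 = 272, cy_2 = 176, r_2 = 56, x1_3 = 88, y1_3 = 152, cx_4 = 200, cy_4 = 88, r_4 = 56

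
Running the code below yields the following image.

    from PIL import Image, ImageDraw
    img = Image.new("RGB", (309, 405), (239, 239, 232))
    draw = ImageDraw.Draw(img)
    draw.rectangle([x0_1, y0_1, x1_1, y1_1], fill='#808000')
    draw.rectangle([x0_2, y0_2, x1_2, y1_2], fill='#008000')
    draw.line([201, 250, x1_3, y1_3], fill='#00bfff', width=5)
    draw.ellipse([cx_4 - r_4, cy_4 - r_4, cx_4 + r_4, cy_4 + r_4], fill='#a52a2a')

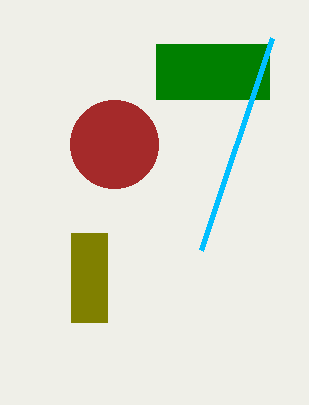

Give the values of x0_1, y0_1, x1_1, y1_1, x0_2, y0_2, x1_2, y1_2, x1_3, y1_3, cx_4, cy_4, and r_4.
x0_1 = 71; y0_1 = 233; x1_1 = 107; y1_1 = 322; x0_2 = 156; y0_2 = 44; x1_2 = 269; y1_2 = 99; x1_3 = 272; y1_3 = 38; cx_4 = 114; cy_4 = 144; r_4 = 44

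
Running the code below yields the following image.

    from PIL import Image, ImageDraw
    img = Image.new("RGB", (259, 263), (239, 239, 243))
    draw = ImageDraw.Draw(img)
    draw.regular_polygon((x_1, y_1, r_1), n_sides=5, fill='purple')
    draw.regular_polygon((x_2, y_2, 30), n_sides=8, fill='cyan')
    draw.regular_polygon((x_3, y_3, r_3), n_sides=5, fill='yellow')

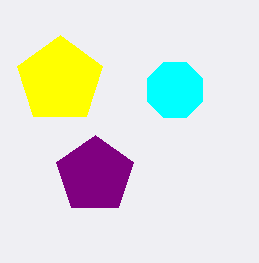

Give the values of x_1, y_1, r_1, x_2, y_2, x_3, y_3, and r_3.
x_1 = 95; y_1 = 175; r_1 = 40; x_2 = 175; y_2 = 90; x_3 = 60; y_3 = 80; r_3 = 45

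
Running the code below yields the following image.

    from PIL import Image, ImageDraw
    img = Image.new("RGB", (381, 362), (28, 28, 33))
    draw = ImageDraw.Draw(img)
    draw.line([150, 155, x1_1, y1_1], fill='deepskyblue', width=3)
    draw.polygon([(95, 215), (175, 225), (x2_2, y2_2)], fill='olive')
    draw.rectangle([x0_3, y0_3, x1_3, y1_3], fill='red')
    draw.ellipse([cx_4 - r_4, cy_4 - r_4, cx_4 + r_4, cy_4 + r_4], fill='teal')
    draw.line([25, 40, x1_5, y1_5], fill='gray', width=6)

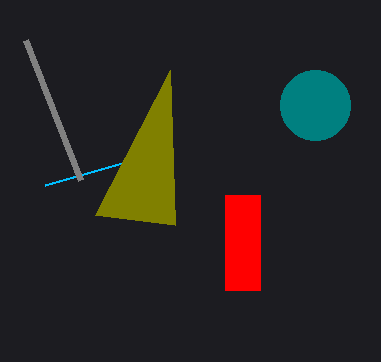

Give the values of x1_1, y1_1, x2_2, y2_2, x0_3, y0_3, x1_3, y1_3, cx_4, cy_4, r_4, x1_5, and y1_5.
x1_1 = 45; y1_1 = 185; x2_2 = 170; y2_2 = 70; x0_3 = 225; y0_3 = 195; x1_3 = 260; y1_3 = 290; cx_4 = 315; cy_4 = 105; r_4 = 35; x1_5 = 80; y1_5 = 180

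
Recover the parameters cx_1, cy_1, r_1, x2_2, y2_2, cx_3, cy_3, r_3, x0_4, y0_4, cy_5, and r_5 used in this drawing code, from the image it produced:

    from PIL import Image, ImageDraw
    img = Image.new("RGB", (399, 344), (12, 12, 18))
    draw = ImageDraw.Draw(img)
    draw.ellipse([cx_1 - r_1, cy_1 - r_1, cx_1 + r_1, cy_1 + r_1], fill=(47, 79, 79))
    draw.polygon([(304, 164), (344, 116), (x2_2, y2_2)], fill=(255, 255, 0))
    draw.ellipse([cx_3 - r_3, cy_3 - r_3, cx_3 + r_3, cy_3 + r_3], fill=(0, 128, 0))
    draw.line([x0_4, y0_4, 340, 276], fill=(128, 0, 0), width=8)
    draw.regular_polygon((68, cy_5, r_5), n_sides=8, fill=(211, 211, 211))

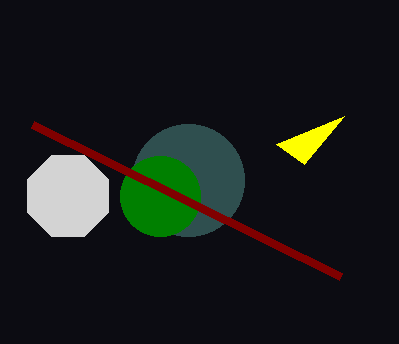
cx_1 = 188, cy_1 = 180, r_1 = 56, x2_2 = 276, y2_2 = 144, cx_3 = 160, cy_3 = 196, r_3 = 40, x0_4 = 32, y0_4 = 124, cy_5 = 196, r_5 = 44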